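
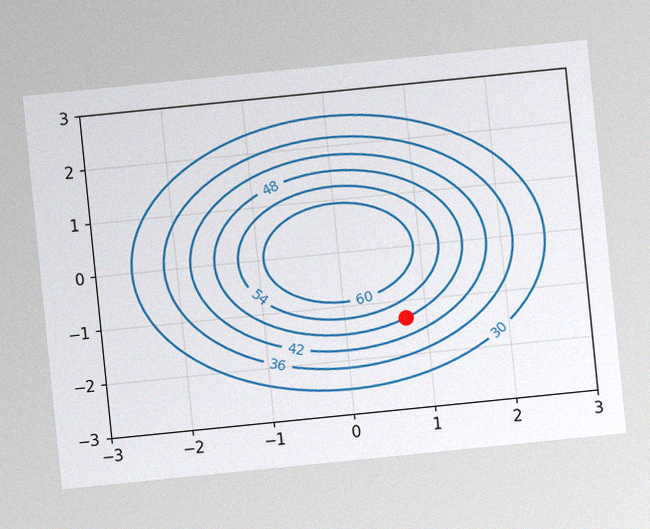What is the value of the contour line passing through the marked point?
The chart is tilted about 6° counter-clockwise, with some photo noise. The marked point sits on the contour labelled 48.

48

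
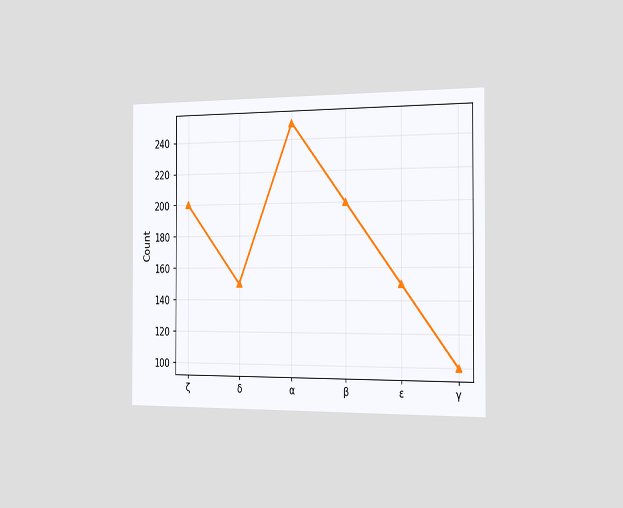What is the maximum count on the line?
The chart is viewed slightly from the right. The highest point is at α, and reading across to the y-axis gives 250.

250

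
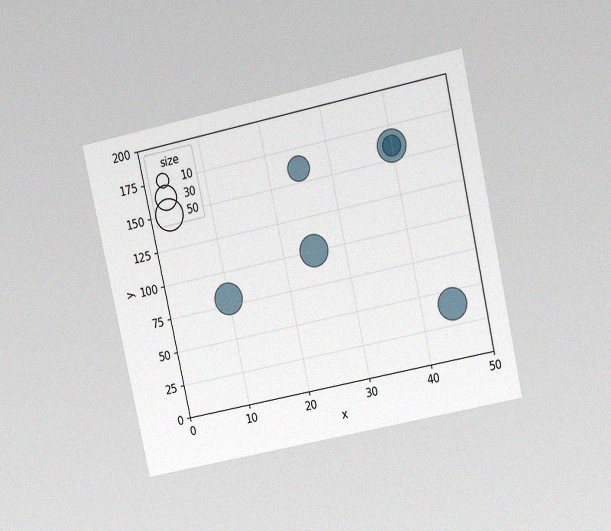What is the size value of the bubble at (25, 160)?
30

The chart is tilted about 12° counter-clockwise and viewed at a slight angle, with some photo noise. Matching the bubble at (25, 160) against the size legend gives 30.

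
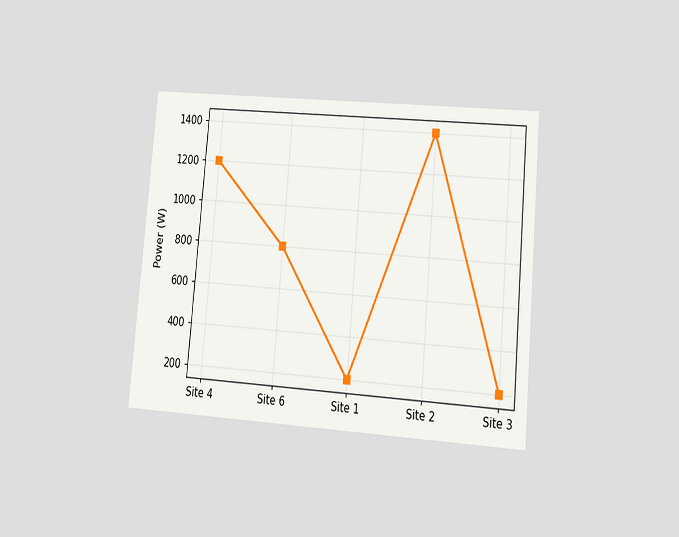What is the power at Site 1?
200W

The chart is tilted about 5° clockwise and viewed at a slight angle. At Site 1, the line is at 200W.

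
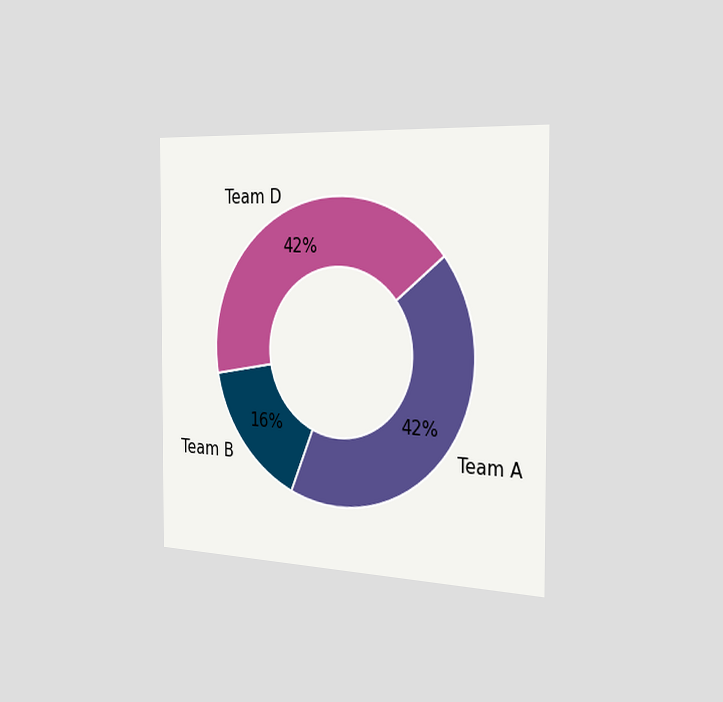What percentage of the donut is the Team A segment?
42%

The chart is viewed slightly from the right. The Team A segment takes up 42% of the ring.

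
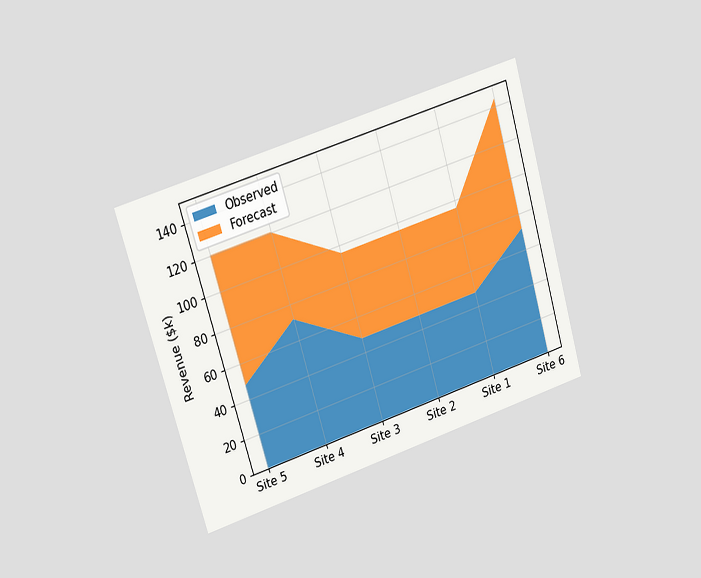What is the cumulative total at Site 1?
The chart is tilted about 17° counter-clockwise and viewed at a slight angle. The stacked total at Site 1 reaches $96k.

$96k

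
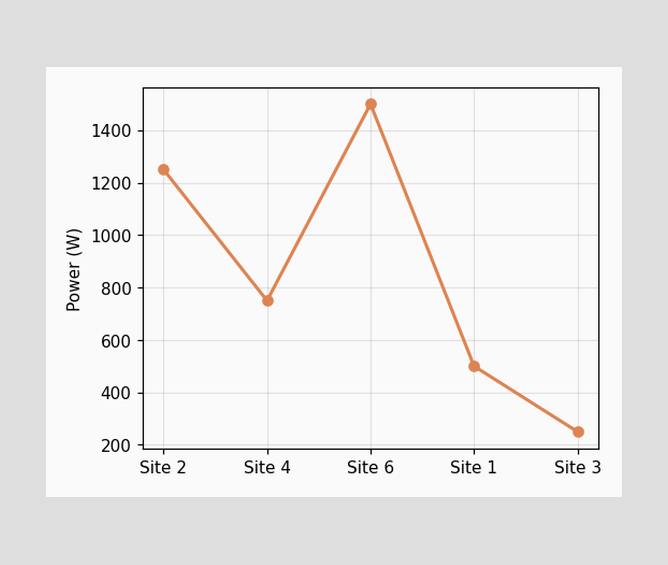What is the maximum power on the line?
1500W

The highest point is at Site 6, and reading across to the y-axis gives 1500W.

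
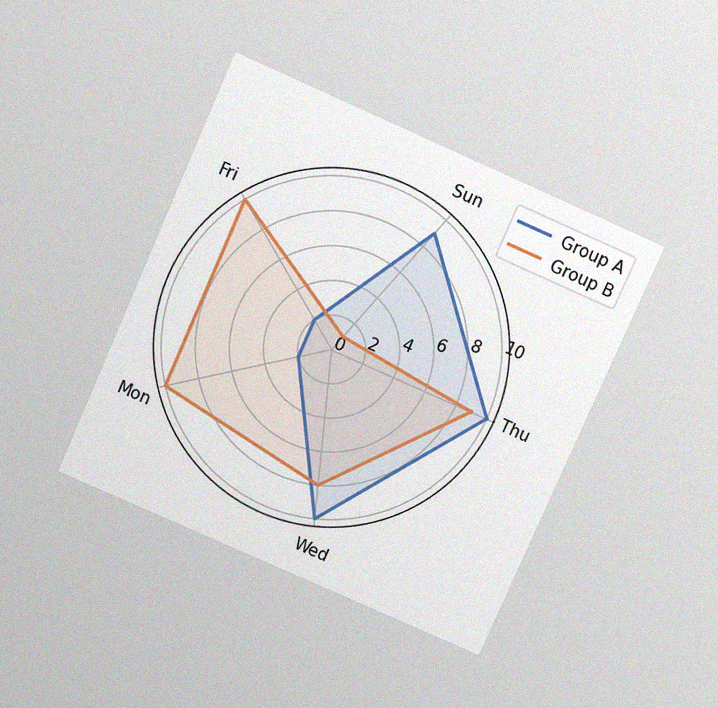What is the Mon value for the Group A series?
The chart is tilted about 24° clockwise and viewed slightly from above, with some photo noise. On the Mon axis, Group A reaches 2.

2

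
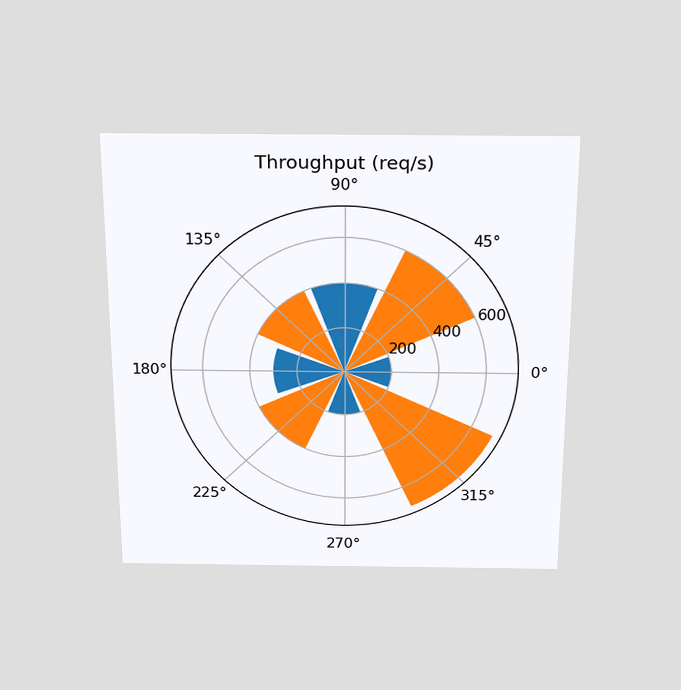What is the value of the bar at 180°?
300req/s

The chart is viewed slightly from above. The bar at 180° reaches 300req/s on the radial axis.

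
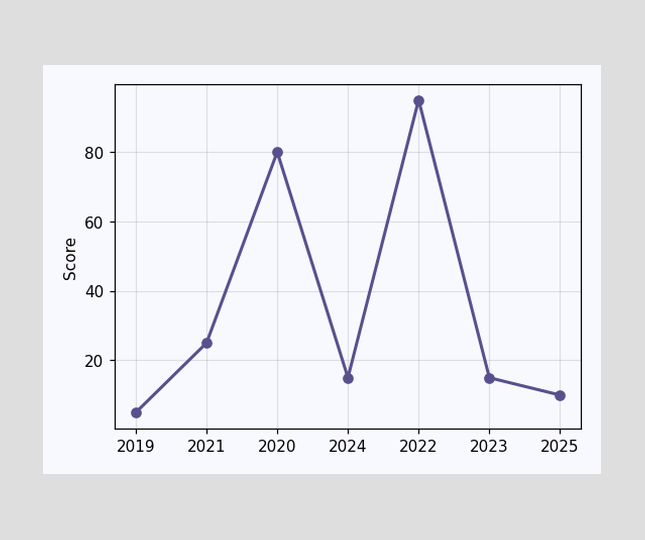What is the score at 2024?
At 2024, the line is at 15.

15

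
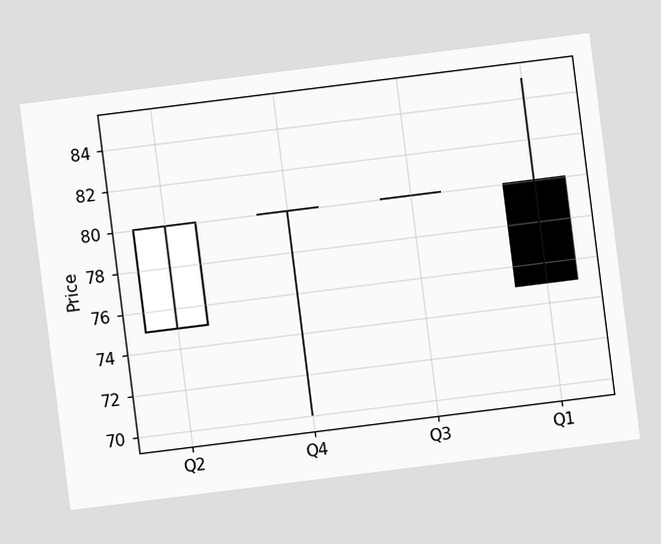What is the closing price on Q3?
The chart is tilted about 7° counter-clockwise. The Q3 candle closes at 80.

80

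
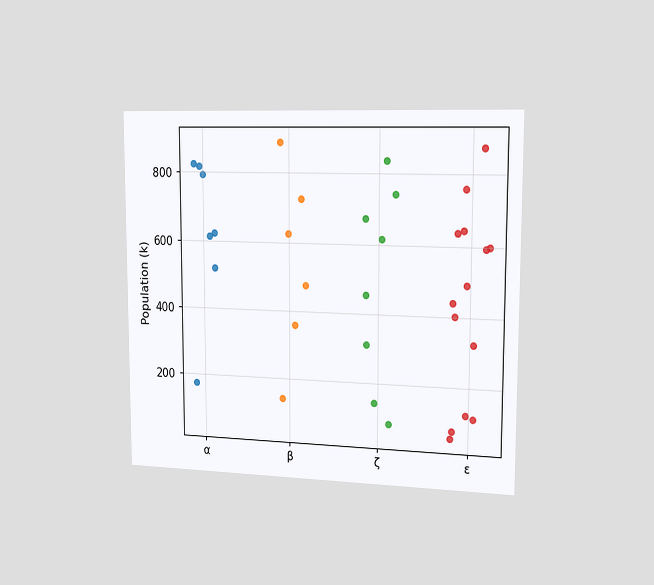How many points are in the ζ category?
The chart is viewed slightly from the right. Counting the markers in the ζ column gives 8.

8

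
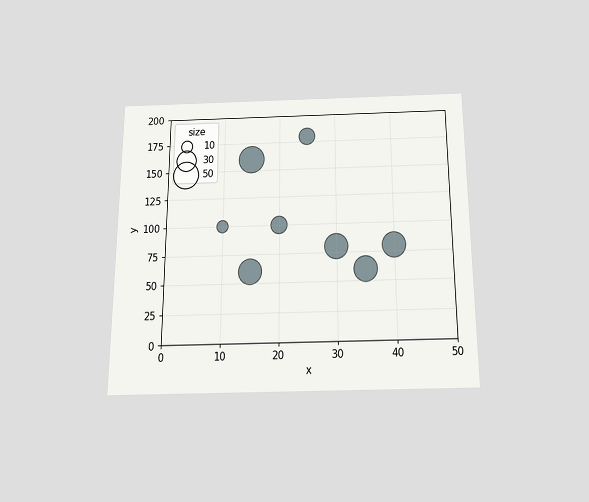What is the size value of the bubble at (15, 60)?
The chart is viewed slightly from below. Matching the bubble at (15, 60) against the size legend gives 40.

40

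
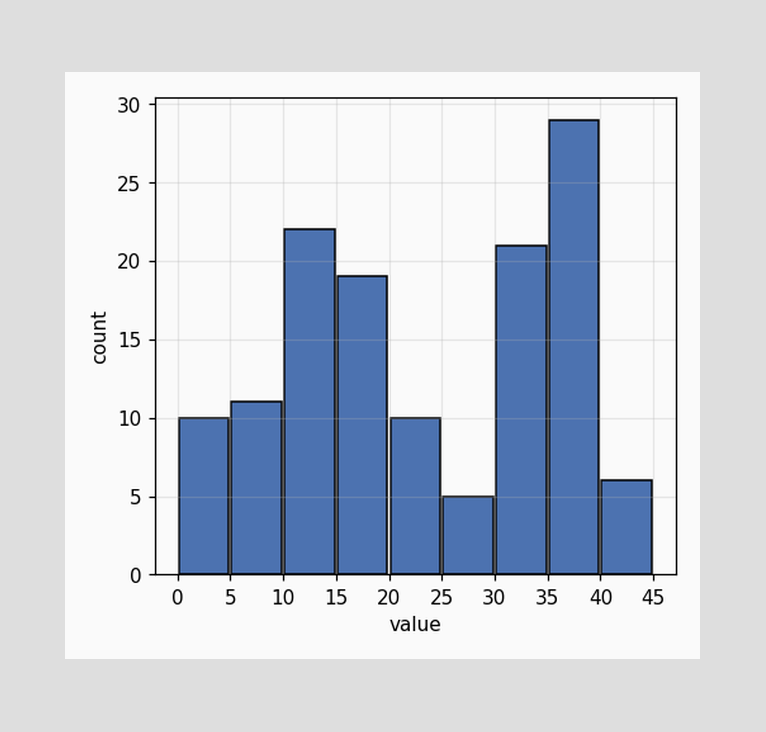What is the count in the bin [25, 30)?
The [25, 30) bin has height 5.

5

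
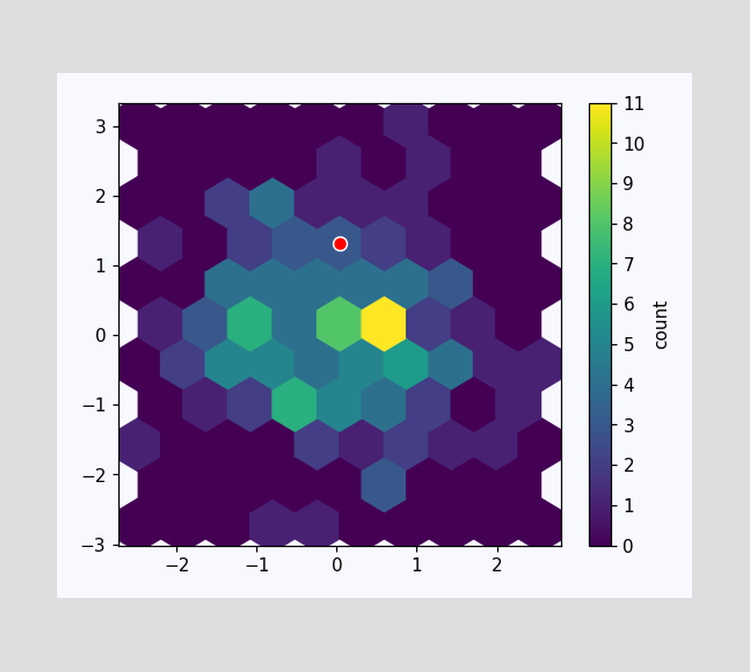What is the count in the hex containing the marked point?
3

The marked hex reads 3 on the colorbar.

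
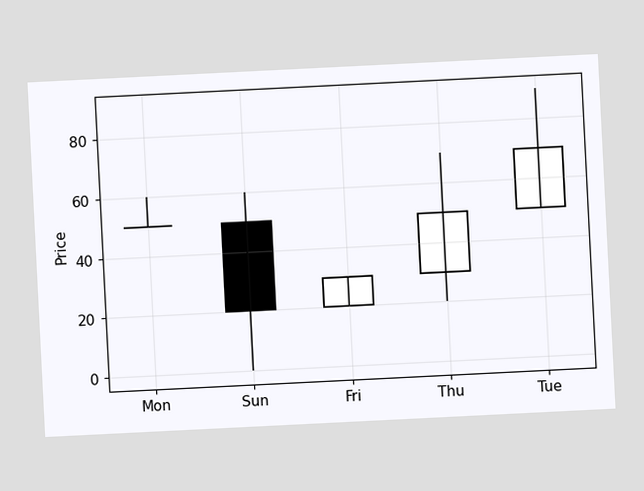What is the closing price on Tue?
The chart is tilted about 3° counter-clockwise. The Tue candle closes at 70.

70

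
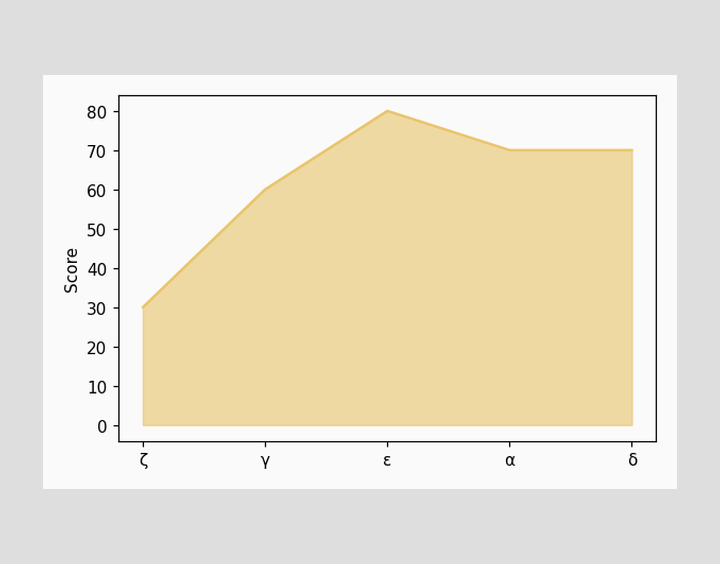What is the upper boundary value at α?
70

At α the upper boundary is at 70.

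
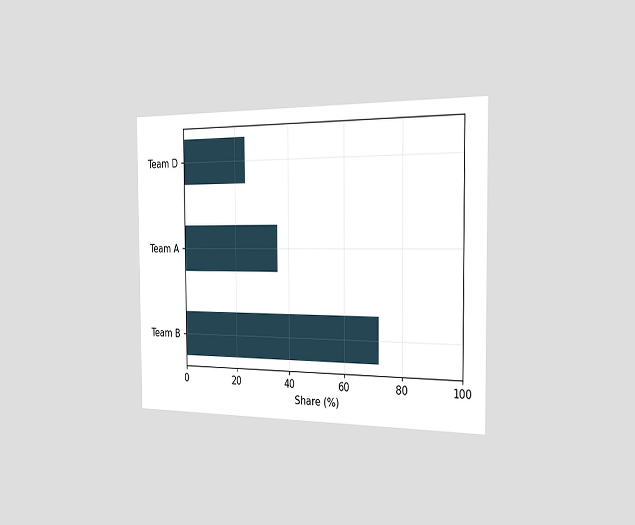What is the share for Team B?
72%

The chart is viewed slightly from the right. Reading along the chart's x-axis, the Team B bar reaches 72%.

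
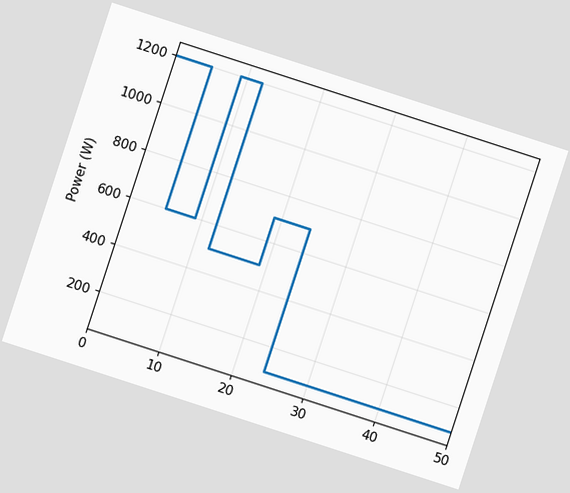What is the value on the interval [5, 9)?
The chart is tilted about 18° clockwise. On [5, 9) the step sits at 600W.

600W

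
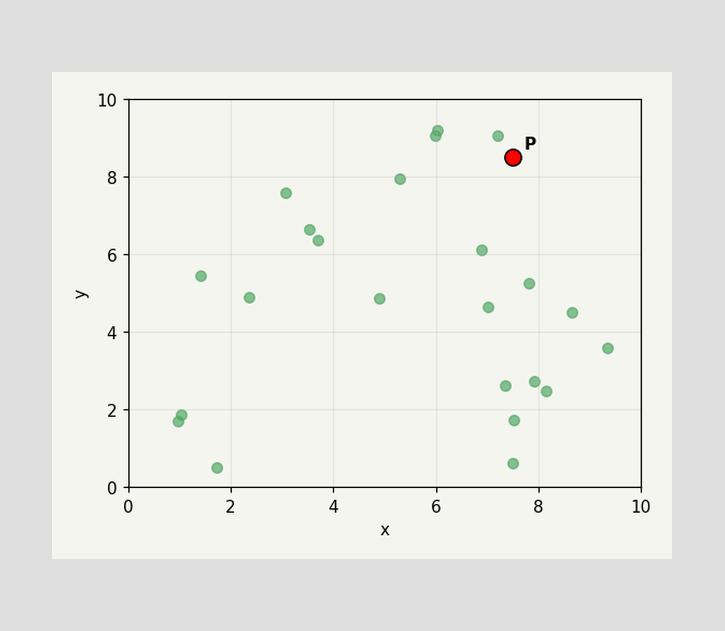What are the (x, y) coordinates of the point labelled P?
Following the gridlines from P to each axis, P sits at (7.5, 8.5).

(7.5, 8.5)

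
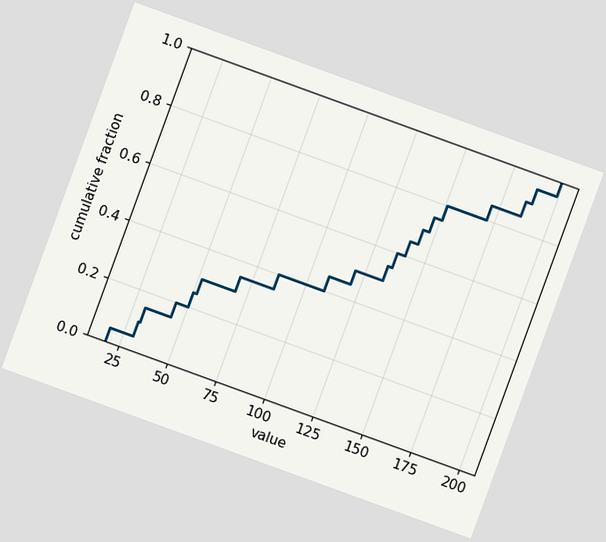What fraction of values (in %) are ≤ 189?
95%

The chart is tilted about 20° clockwise. At x=189 the ECDF step is at 95%.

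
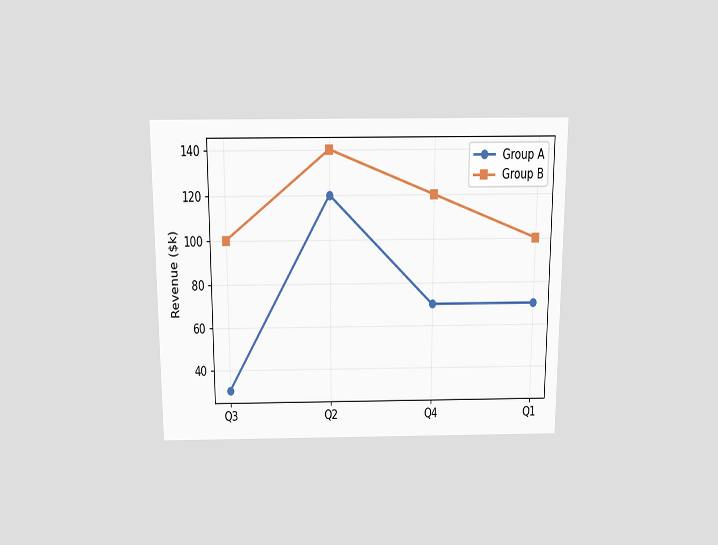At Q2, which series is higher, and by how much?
The chart is viewed slightly from above. At Q2, Group B sits above the other line by $20k.

Group B, by $20k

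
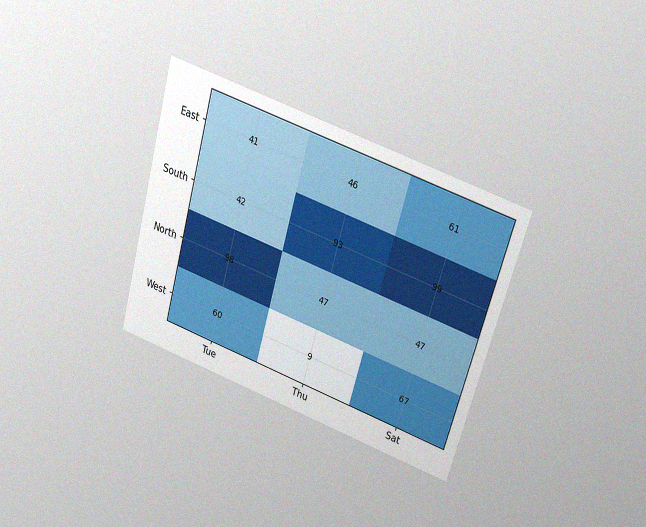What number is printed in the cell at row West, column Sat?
The chart is tilted about 16° clockwise and viewed slightly from above, with some photo noise. The (West, Sat) cell reads 67.

67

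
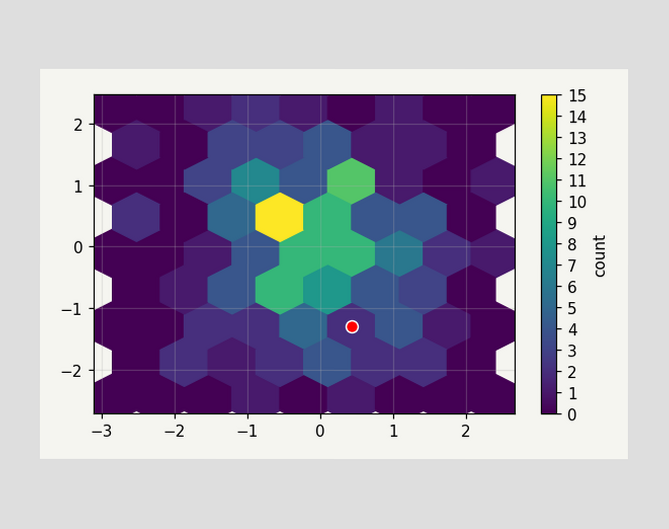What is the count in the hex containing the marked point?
The marked hex reads 2 on the colorbar.

2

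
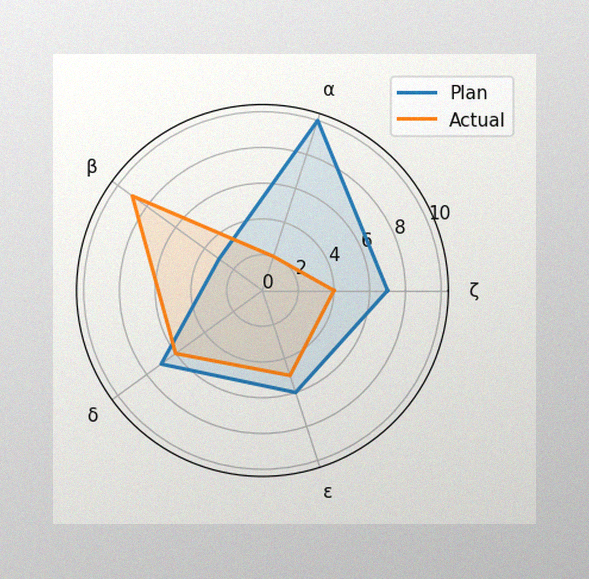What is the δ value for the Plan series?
7

The image has some photo noise and uneven lighting. On the δ axis, Plan reaches 7.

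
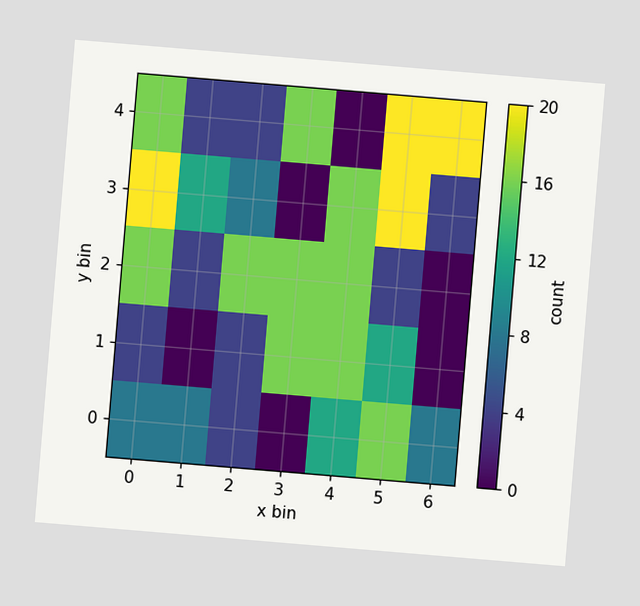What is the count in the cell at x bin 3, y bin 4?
16

The chart is tilted about 5° clockwise. Matching the cell (3, 4) against the colorbar gives 16.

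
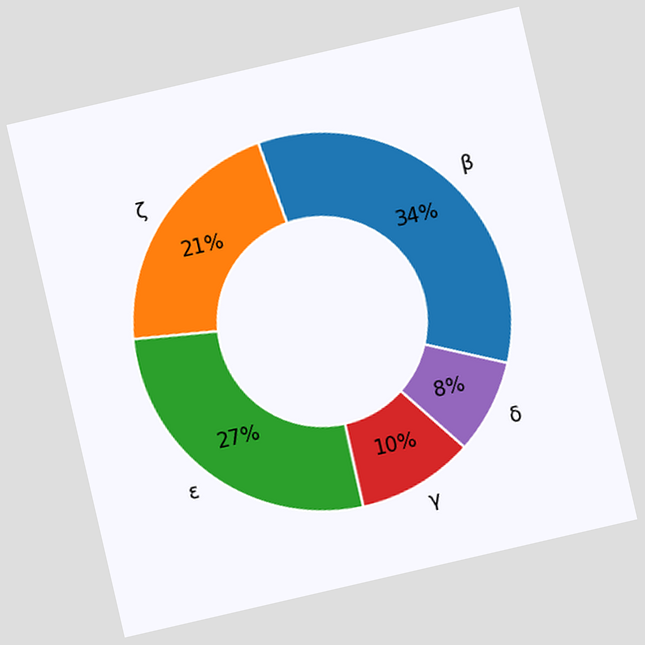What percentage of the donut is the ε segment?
27%

The chart is tilted about 13° counter-clockwise. The ε segment takes up 27% of the ring.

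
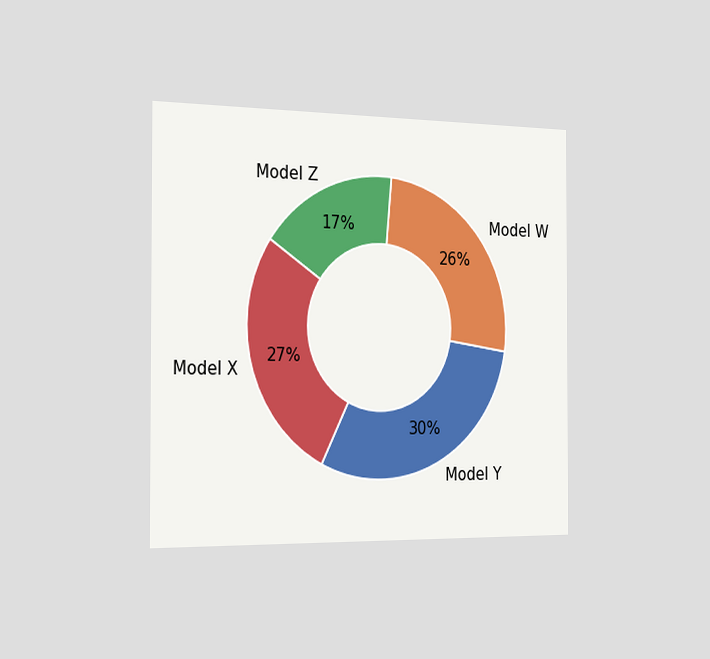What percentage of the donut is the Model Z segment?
17%

The chart is viewed slightly from the left. The Model Z segment takes up 17% of the ring.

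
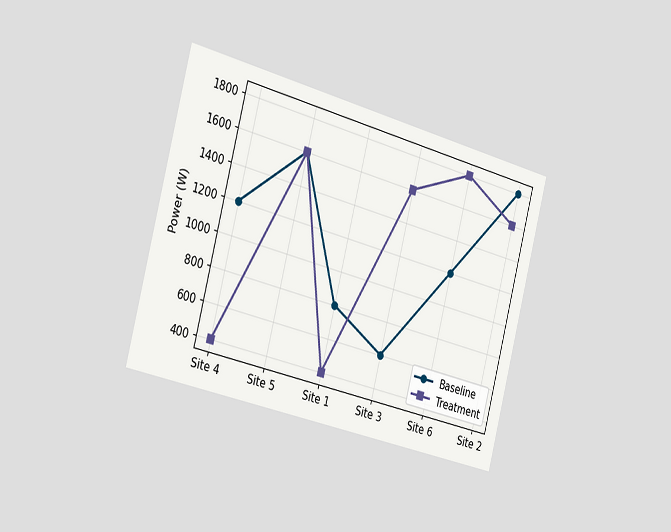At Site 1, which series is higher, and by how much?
Baseline, by 400W

The chart is tilted about 15° clockwise and viewed slightly from the left. At Site 1, Baseline sits above the other line by 400W.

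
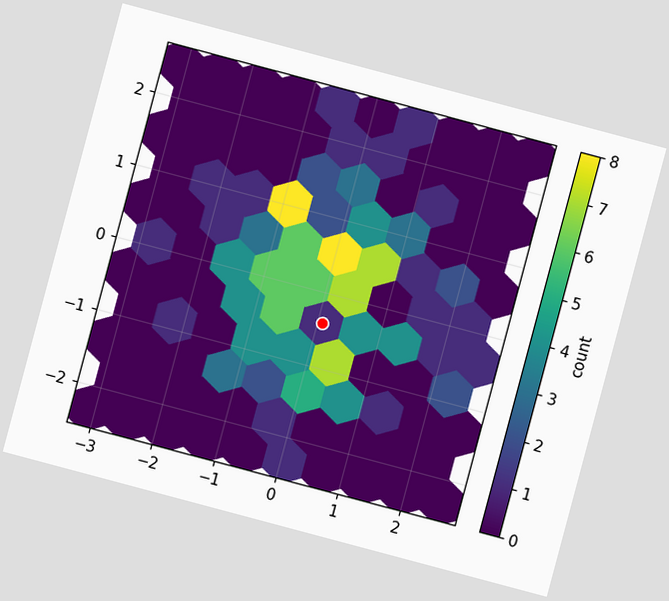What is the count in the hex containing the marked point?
The chart is tilted about 15° clockwise. The marked hex reads 1 on the colorbar.

1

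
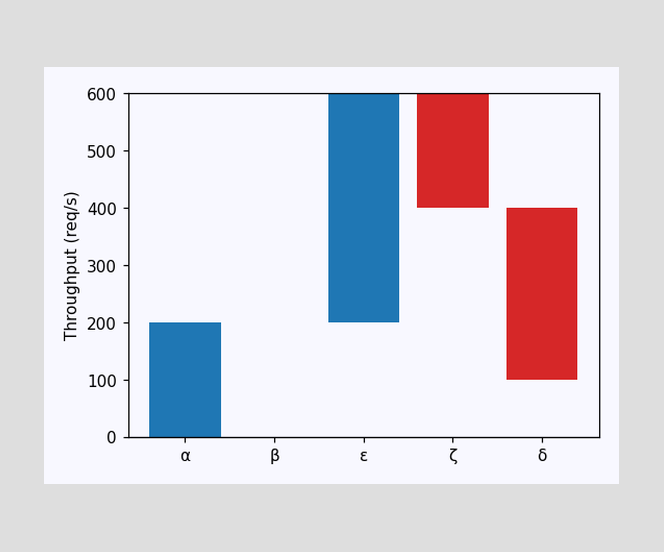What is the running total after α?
After α the running total reaches 200req/s.

200req/s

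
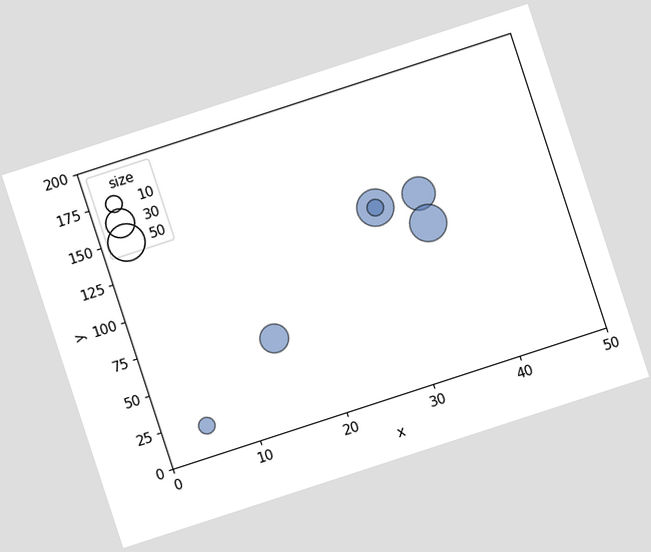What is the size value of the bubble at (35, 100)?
The chart is tilted about 18° counter-clockwise. Matching the bubble at (35, 100) against the size legend gives 50.

50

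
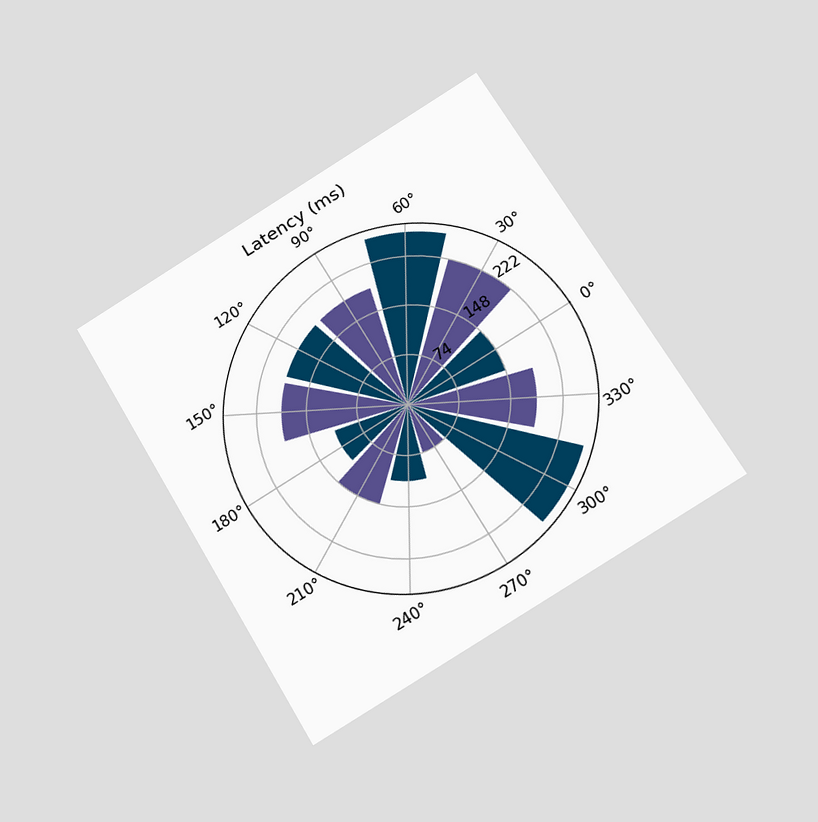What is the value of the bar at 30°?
222ms

The chart is tilted about 31° counter-clockwise and viewed slightly from below. The bar at 30° reaches 222ms on the radial axis.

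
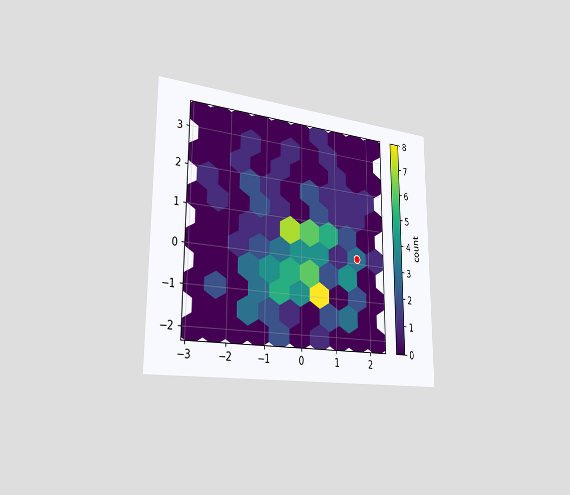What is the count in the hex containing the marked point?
The chart is viewed slightly from the left. The marked hex reads 3 on the colorbar.

3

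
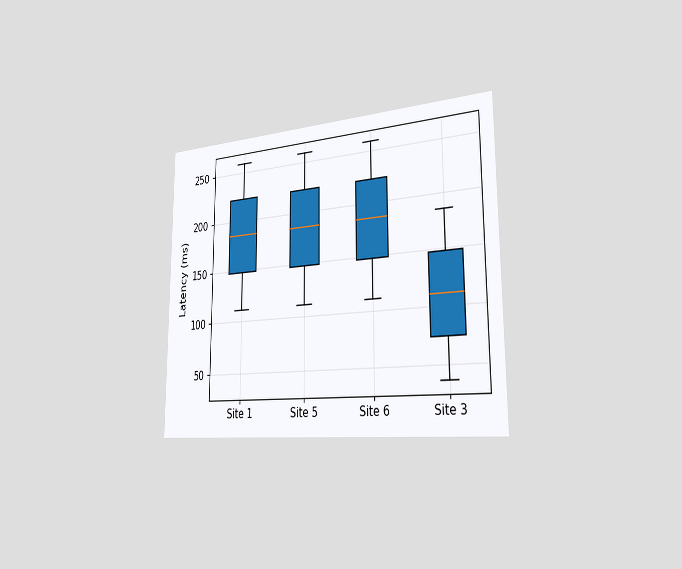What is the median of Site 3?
111ms

The chart is viewed slightly from the right. The median line in the Site 3 box sits at 111ms.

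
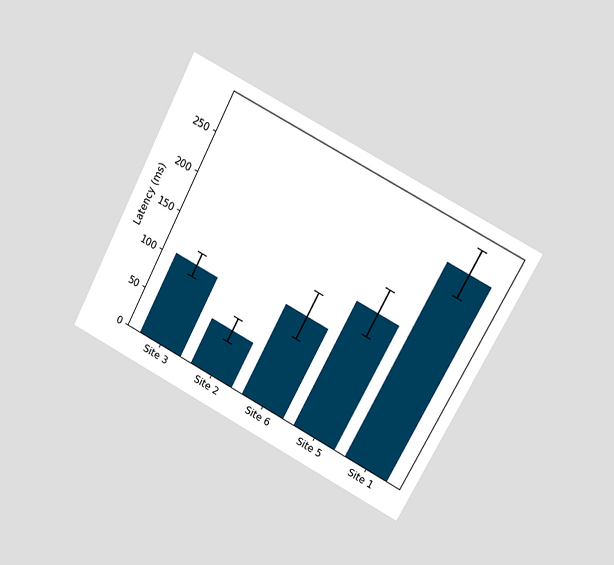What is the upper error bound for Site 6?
150ms

The chart is tilted about 28° clockwise and viewed at a slight angle. The Site 6 bar's upper whisker reaches 150ms.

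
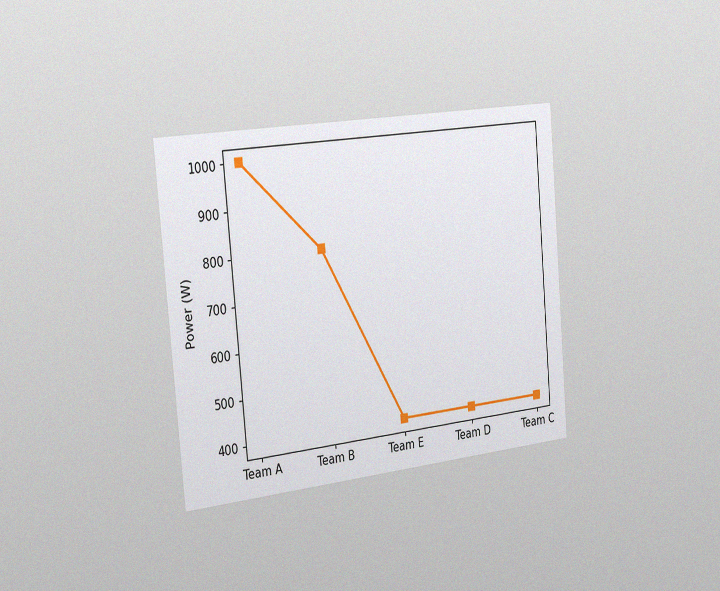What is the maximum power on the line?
1000W

The chart is tilted about 5° counter-clockwise and viewed slightly from the left, with some photo noise. The highest point is at Team A, and reading across to the y-axis gives 1000W.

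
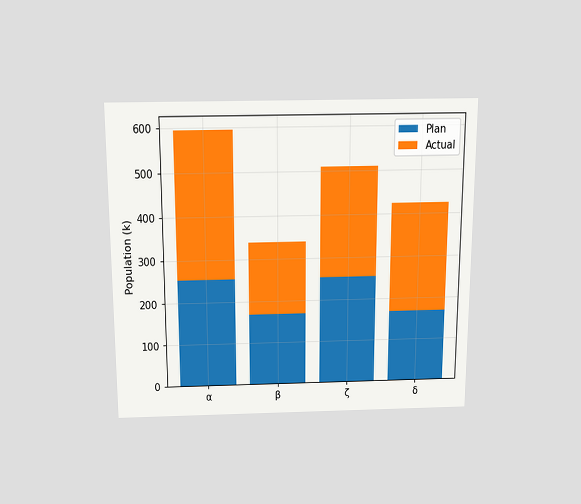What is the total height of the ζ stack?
510k

The chart is viewed slightly from above. The ζ stack's top reaches 510k on the y-axis.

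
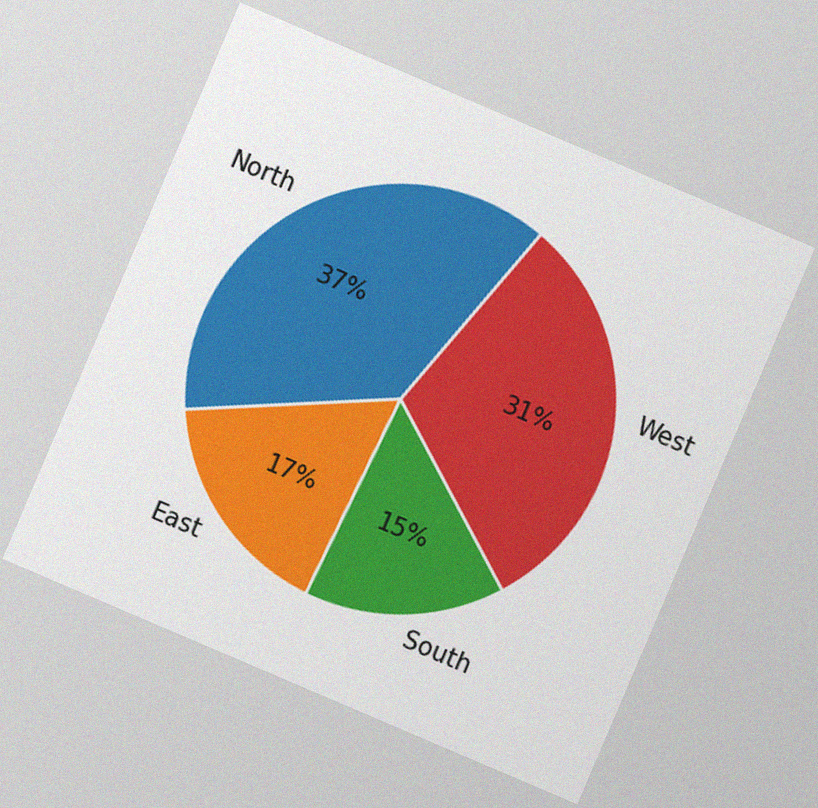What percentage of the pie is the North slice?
37%

The chart is tilted about 23° clockwise, with some photo noise. The North slice takes up 37% of the pie.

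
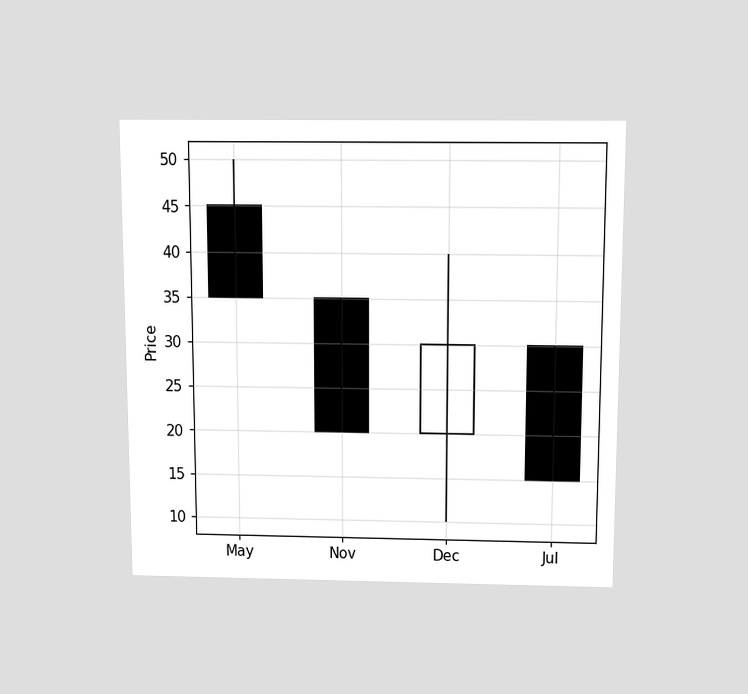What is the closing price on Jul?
The chart is viewed slightly from above. The Jul candle closes at 15.

15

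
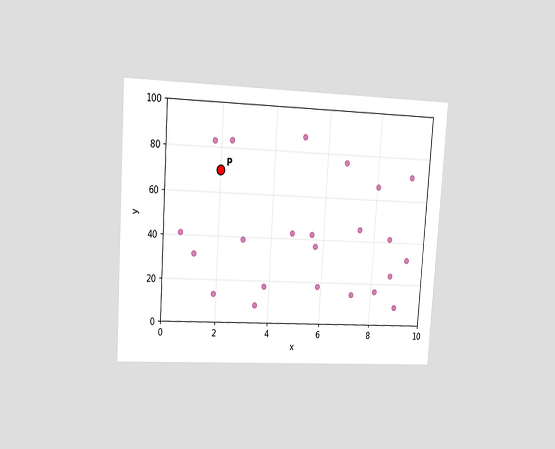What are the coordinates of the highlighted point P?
The chart is tilted about 4° clockwise and viewed at a slight angle. Following the gridlines from P to each axis, P sits at (2, 70).

(2, 70)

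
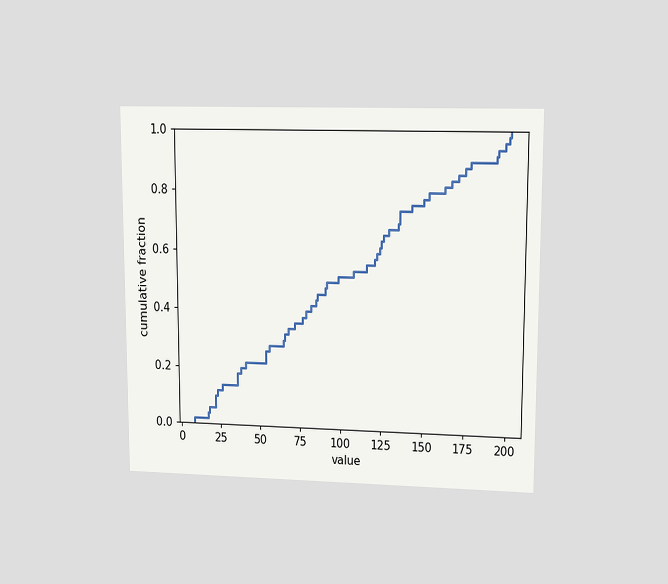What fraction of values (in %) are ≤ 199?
The chart is viewed at a slight angle. At x=199 the ECDF step is at 98%.

98%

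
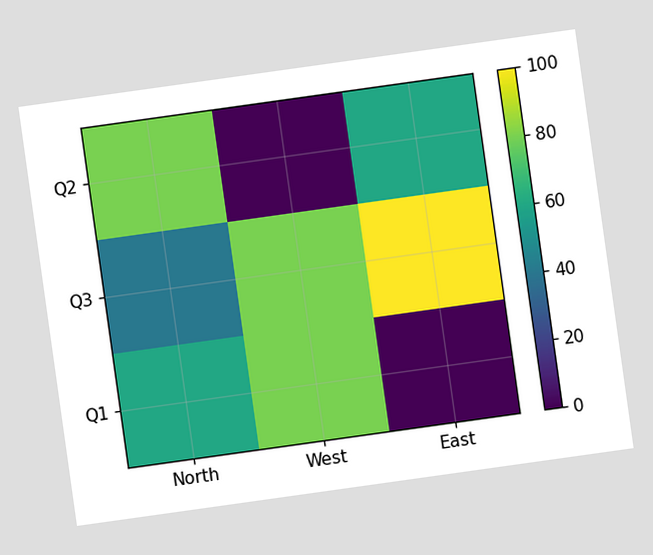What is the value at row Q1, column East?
The chart is tilted about 8° counter-clockwise. Matching cell (Q1, East) against the colorbar gives 0.

0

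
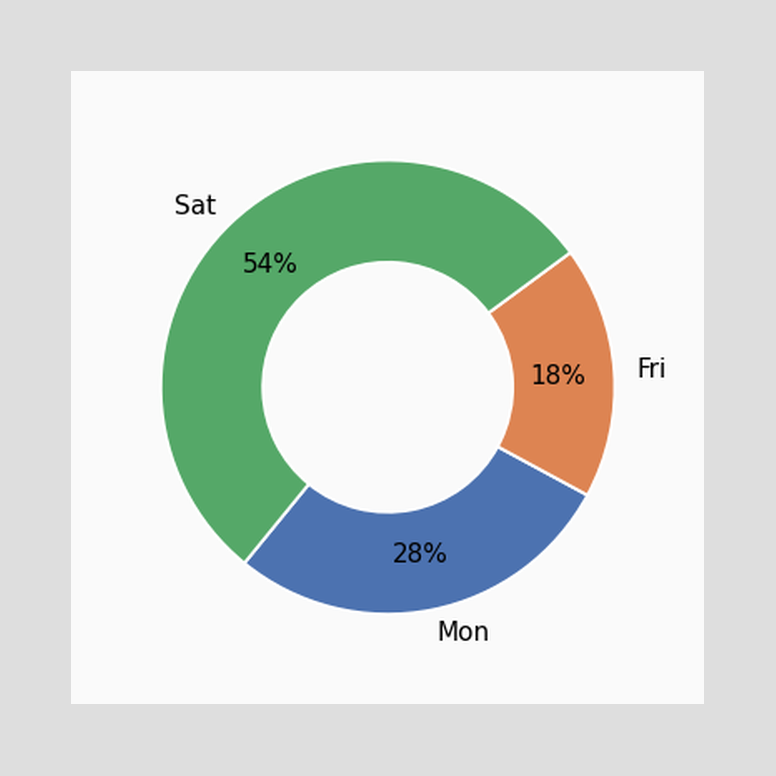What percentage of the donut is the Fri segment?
18%

The Fri segment takes up 18% of the ring.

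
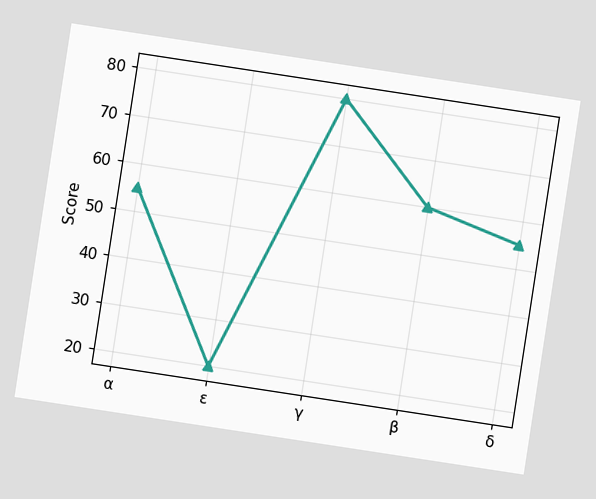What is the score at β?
60

The chart is tilted about 9° clockwise. At β, the line is at 60.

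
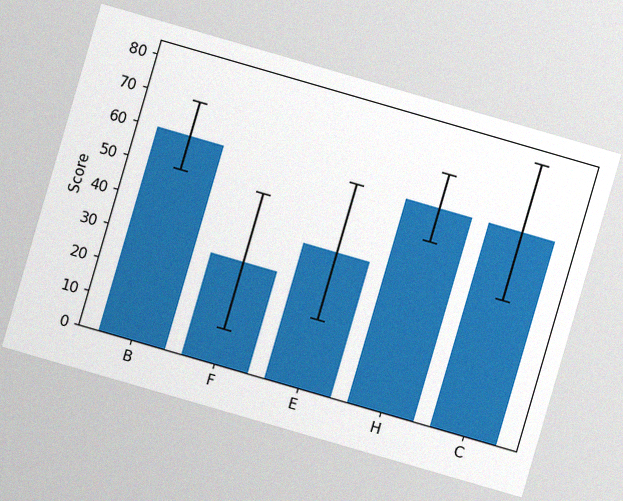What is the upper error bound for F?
50

The chart is tilted about 16° clockwise, with some photo noise. The F bar's upper whisker reaches 50.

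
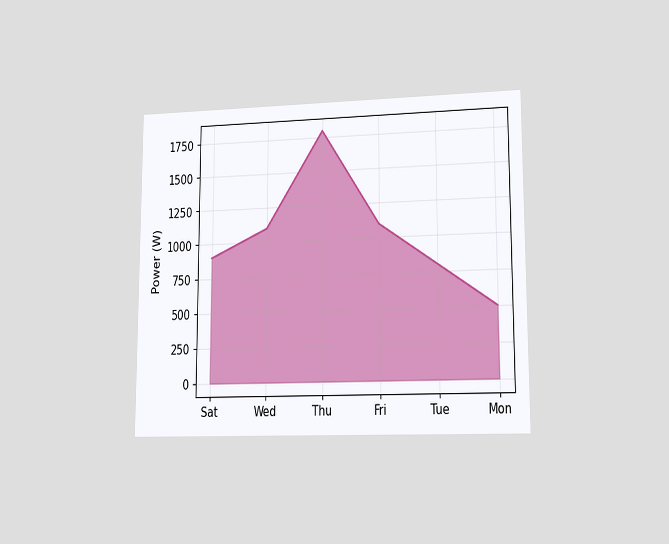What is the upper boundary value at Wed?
1100W

The chart is viewed at a slight angle. At Wed the upper boundary is at 1100W.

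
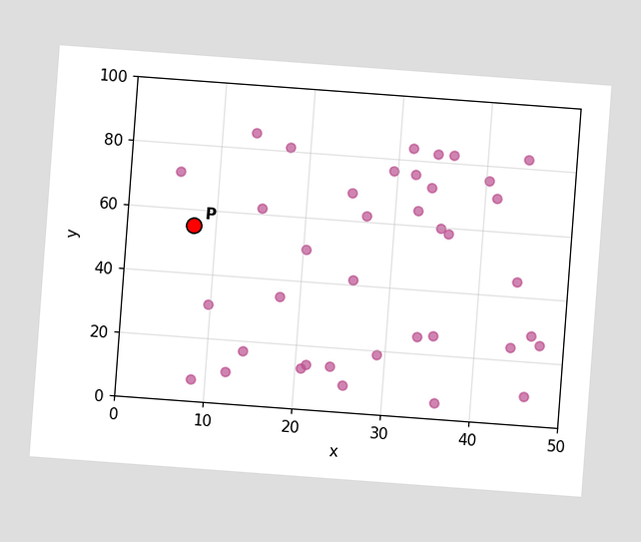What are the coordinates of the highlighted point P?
The chart is tilted about 4° clockwise. Following the gridlines from P to each axis, P sits at (7.5, 55).

(7.5, 55)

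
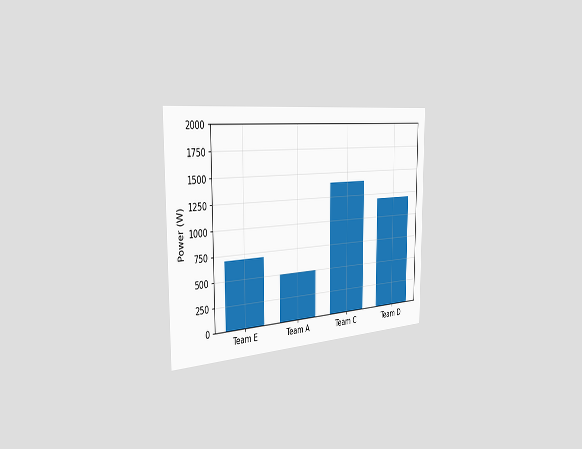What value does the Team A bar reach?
500W

The chart is viewed slightly from the left. Reading along the chart's y-axis, the Team A bar reaches 500W.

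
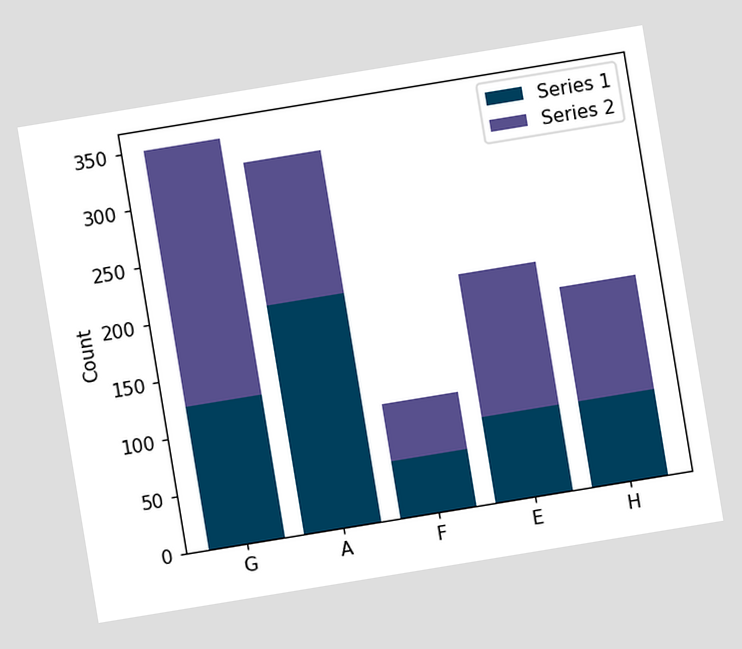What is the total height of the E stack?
The chart is tilted about 9° counter-clockwise. The E stack's top reaches 200 on the y-axis.

200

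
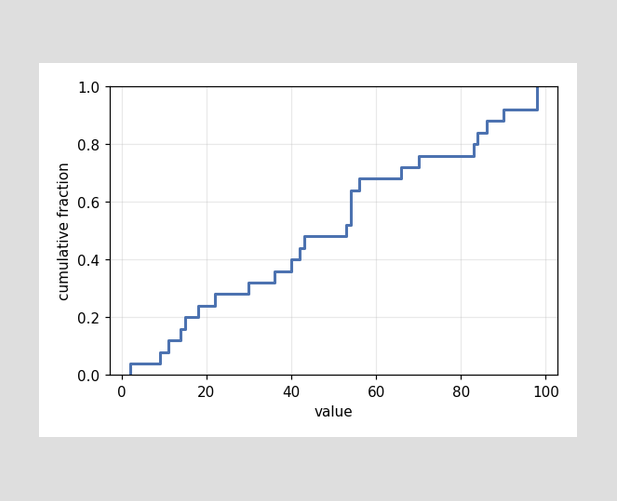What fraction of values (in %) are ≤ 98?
At x=98 the ECDF step is at 100%.

100%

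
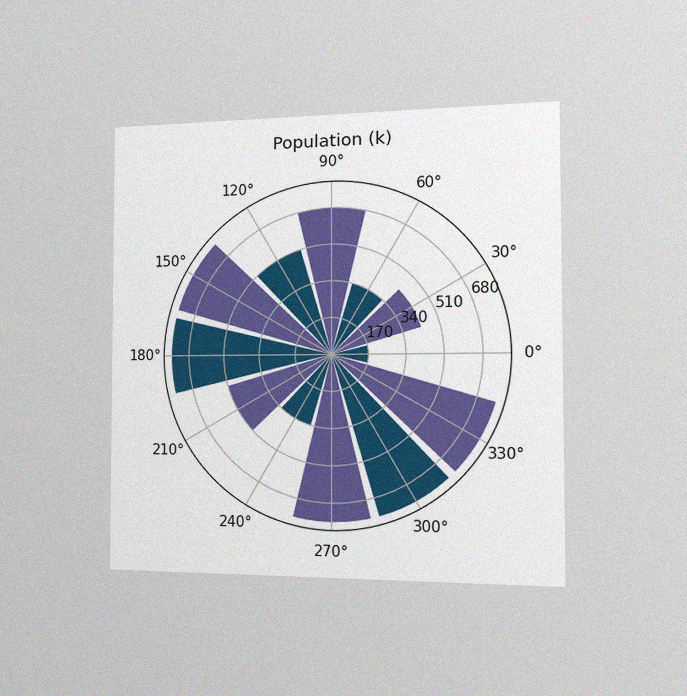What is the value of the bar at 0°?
170k

The chart is viewed slightly from the right, with some photo noise. The bar at 0° reaches 170k on the radial axis.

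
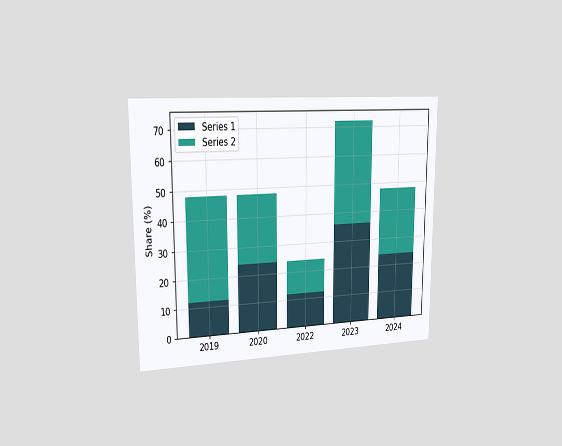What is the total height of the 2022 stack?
The chart is viewed slightly from the left. The 2022 stack's top reaches 24% on the y-axis.

24%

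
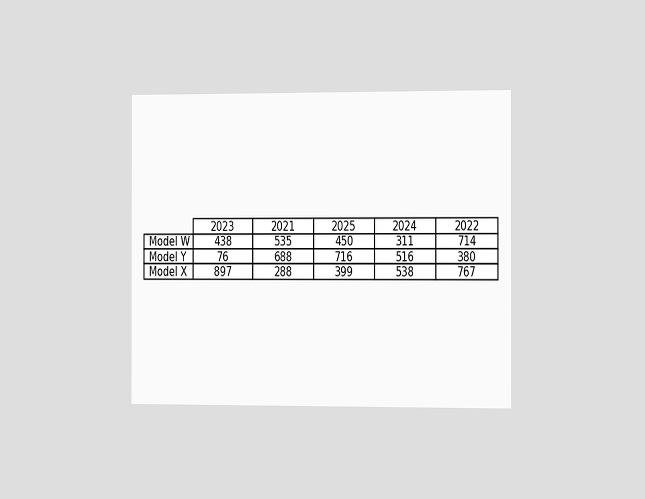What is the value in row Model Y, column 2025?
716

The chart is viewed slightly from the right. The (Model Y, 2025) cell reads 716.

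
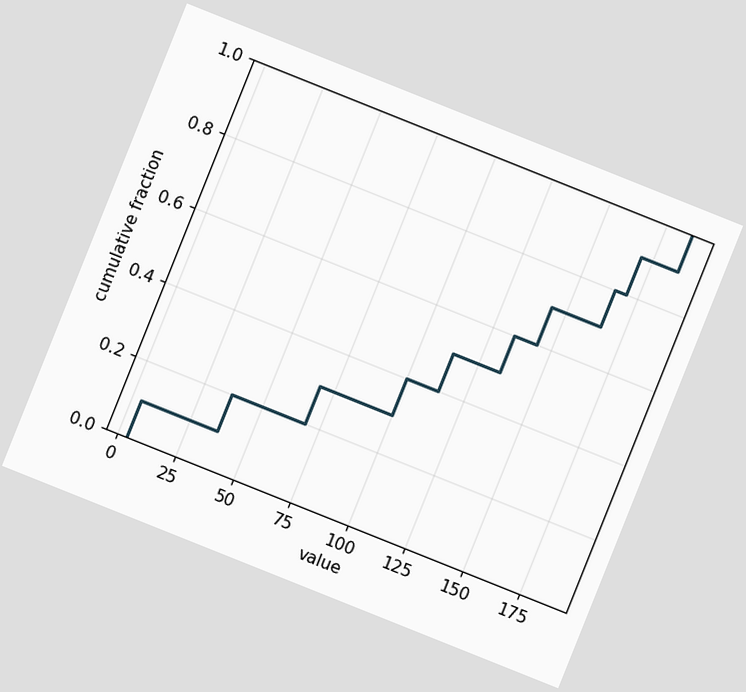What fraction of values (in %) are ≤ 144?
70%

The chart is tilted about 22° clockwise. At x=144 the ECDF step is at 70%.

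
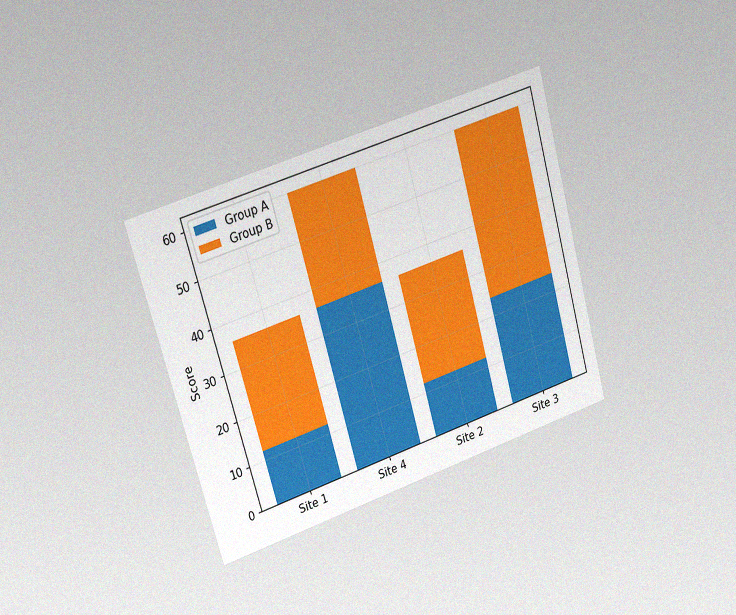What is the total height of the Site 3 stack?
The chart is tilted about 16° counter-clockwise and viewed slightly from the left, with some photo noise. The Site 3 stack's top reaches 60 on the y-axis.

60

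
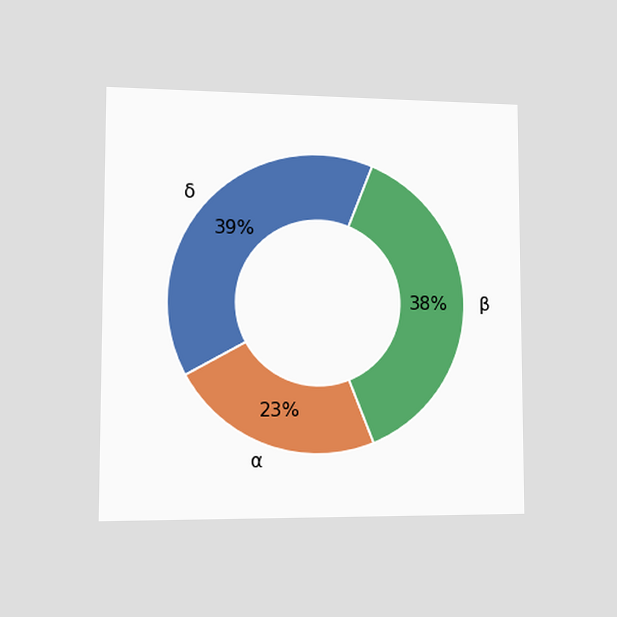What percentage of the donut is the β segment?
38%

The chart is viewed slightly from the left. The β segment takes up 38% of the ring.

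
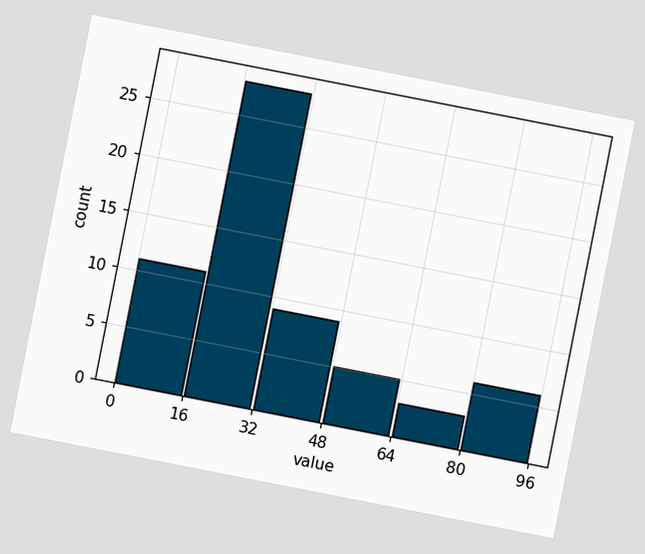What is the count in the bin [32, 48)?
9

The chart is tilted about 11° clockwise. The [32, 48) bin has height 9.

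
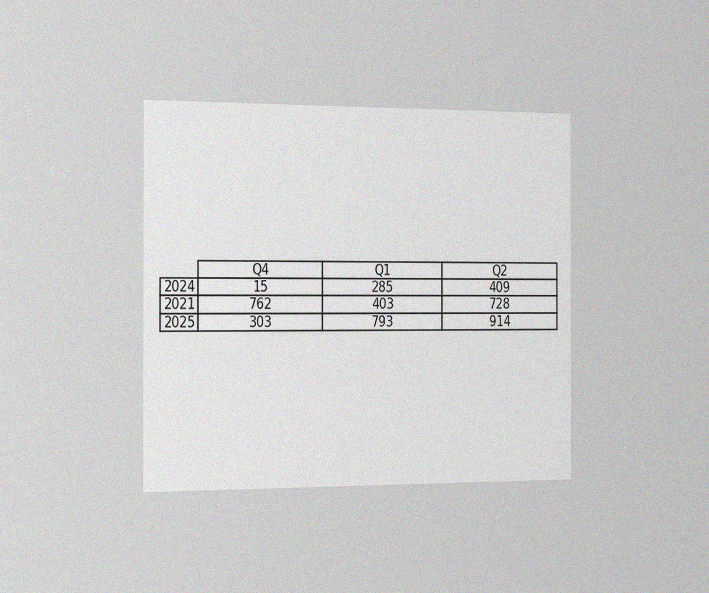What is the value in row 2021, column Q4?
The chart is viewed slightly from the left, with some photo noise. The (2021, Q4) cell reads 762.

762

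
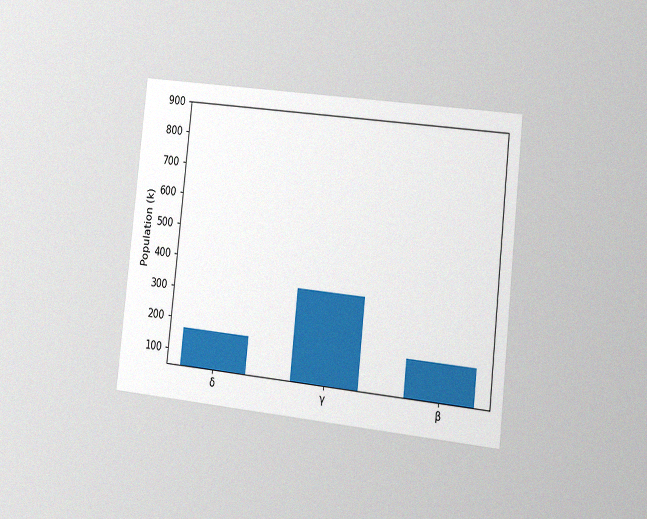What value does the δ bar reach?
The chart is tilted about 6° clockwise and viewed at a slight angle, with some photo noise. Reading along the chart's y-axis, the δ bar reaches 170k.

170k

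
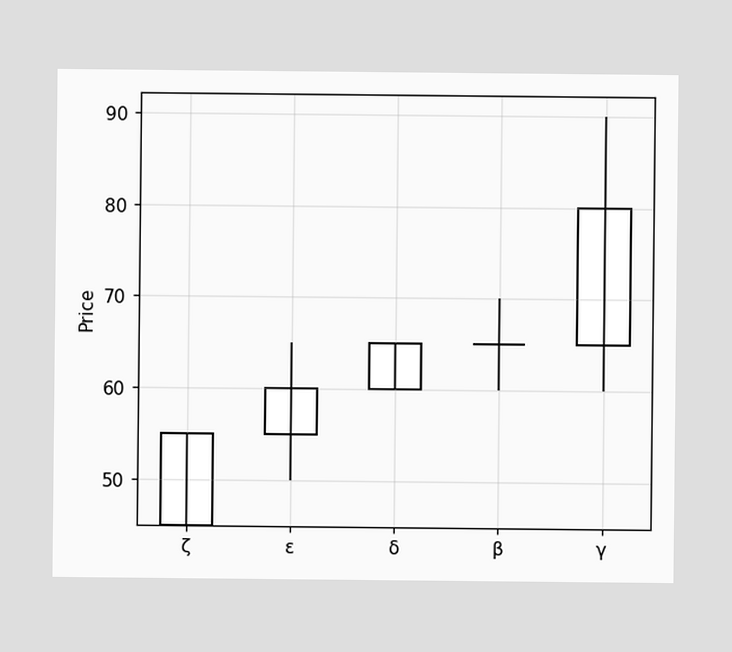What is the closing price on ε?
60

The ε candle closes at 60.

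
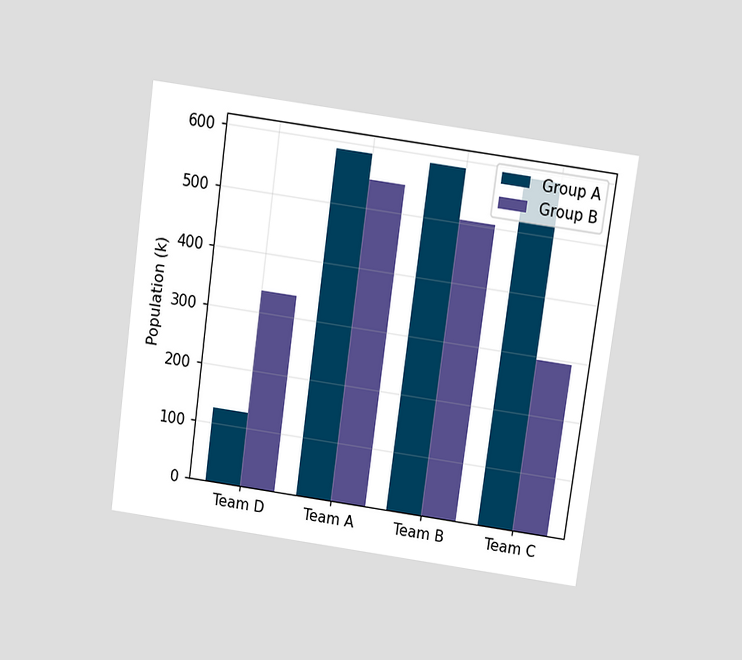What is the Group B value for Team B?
504k

The chart is tilted about 8° clockwise and viewed slightly from above. The Group B bar at Team B reaches 504k on the y-axis.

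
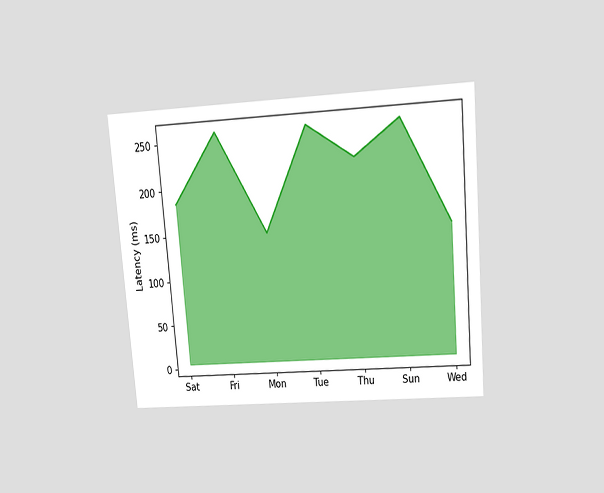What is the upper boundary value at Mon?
148ms

The chart is tilted about 5° counter-clockwise and viewed slightly from above. At Mon the upper boundary is at 148ms.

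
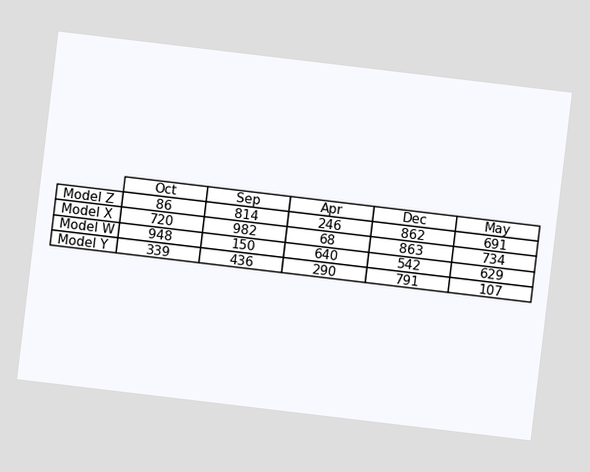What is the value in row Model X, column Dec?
The chart is tilted about 7° clockwise. The (Model X, Dec) cell reads 863.

863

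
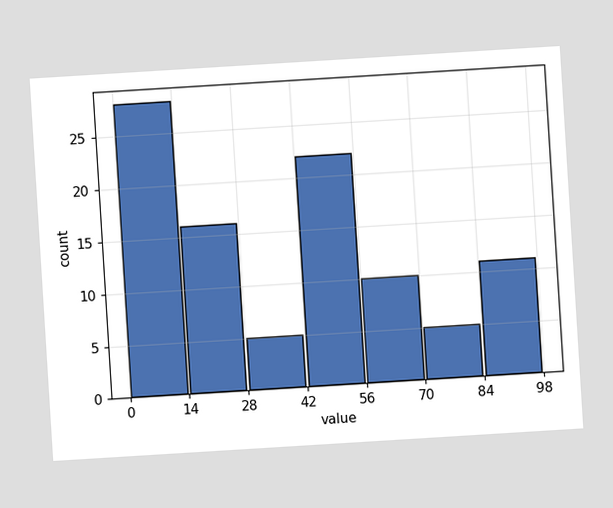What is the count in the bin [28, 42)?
The chart is tilted about 4° counter-clockwise. The [28, 42) bin has height 5.

5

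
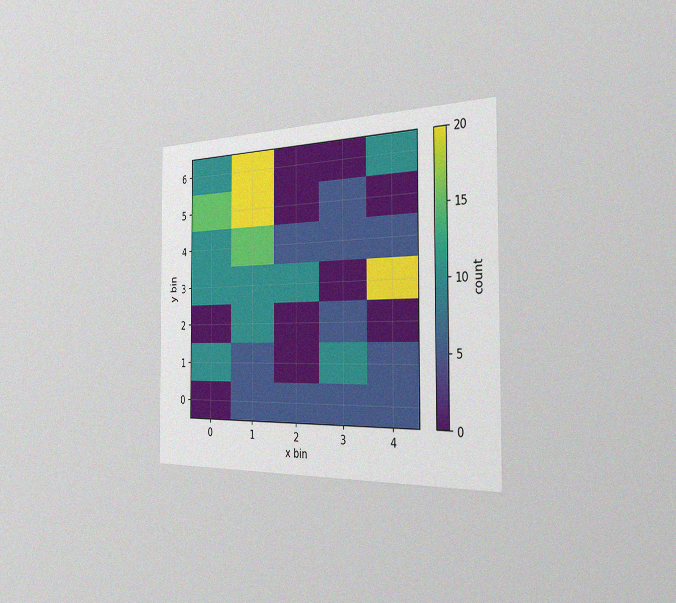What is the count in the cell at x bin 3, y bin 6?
0

The chart is viewed slightly from the right, with some photo noise. Matching the cell (3, 6) against the colorbar gives 0.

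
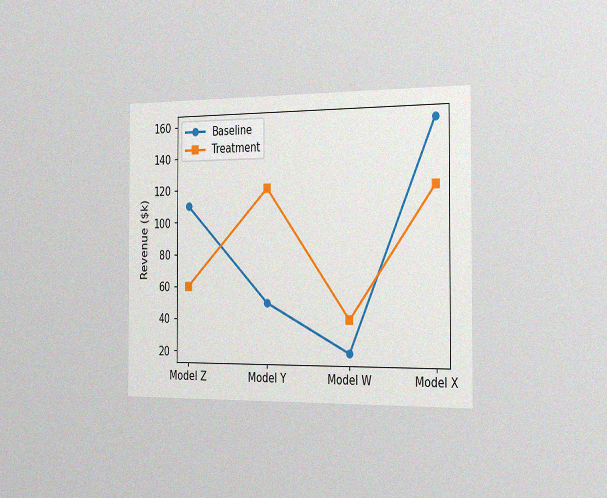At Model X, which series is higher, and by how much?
Baseline, by $40k

The chart is viewed slightly from the right, with some photo noise. At Model X, Baseline sits above the other line by $40k.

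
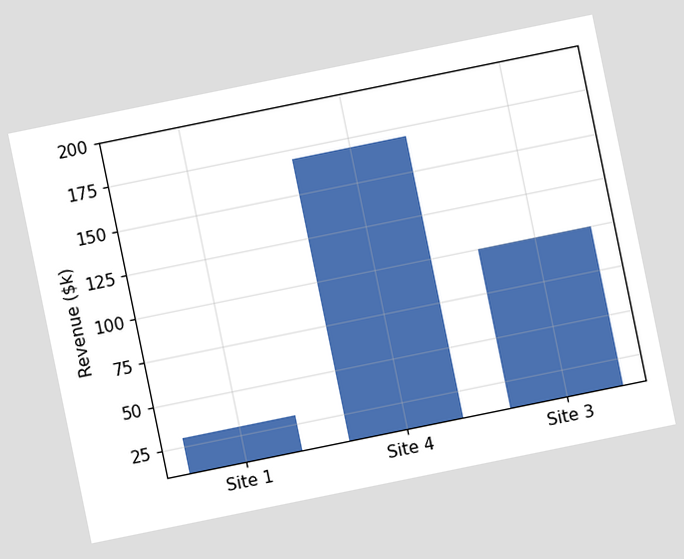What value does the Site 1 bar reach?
$30k

The chart is tilted about 12° counter-clockwise. Reading along the chart's y-axis, the Site 1 bar reaches $30k.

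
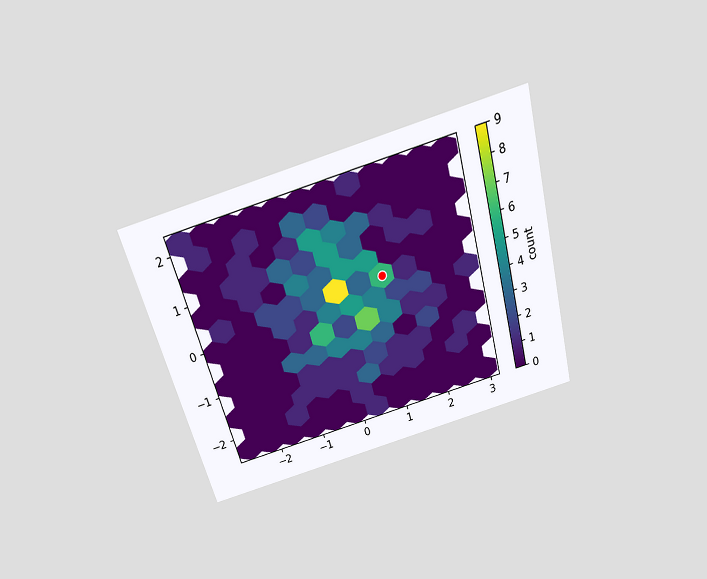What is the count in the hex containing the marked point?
The chart is tilted about 15° counter-clockwise and viewed slightly from above. The marked hex reads 6 on the colorbar.

6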